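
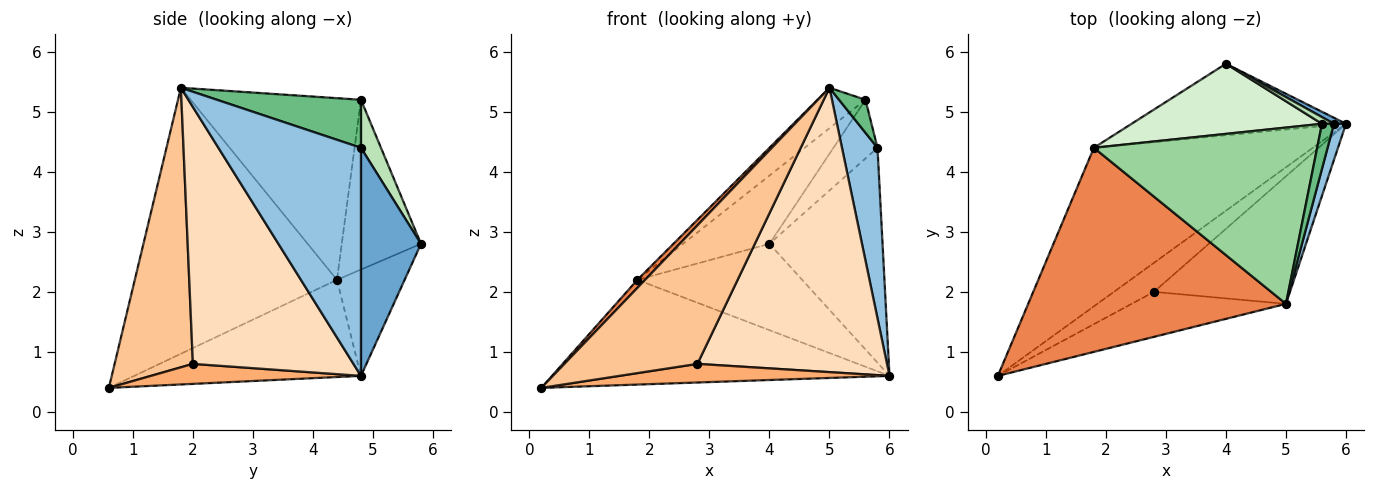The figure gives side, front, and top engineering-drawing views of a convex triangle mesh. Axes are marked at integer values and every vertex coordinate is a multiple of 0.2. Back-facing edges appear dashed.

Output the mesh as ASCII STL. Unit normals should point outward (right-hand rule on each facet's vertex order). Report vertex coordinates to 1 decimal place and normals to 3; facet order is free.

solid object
 facet normal 0.469 0.883 0.025
  outer loop
   vertex 5.8 4.8 4.4
   vertex 6.0 4.8 0.6
   vertex 4.0 5.8 2.8
  endloop
 endfacet
 facet normal 0.969 -0.241 0.051
  outer loop
   vertex 5.8 4.8 4.4
   vertex 5.0 1.8 5.4
   vertex 6.0 4.8 0.6
  endloop
 endfacet
 facet normal -0.347 0.517 -0.782
  outer loop
   vertex 1.8 4.4 2.2
   vertex 6.0 4.8 0.6
   vertex 0.2 0.6 0.4
  endloop
 endfacet
 facet normal -0.302 0.734 -0.608
  outer loop
   vertex 1.8 4.4 2.2
   vertex 4.0 5.8 2.8
   vertex 6.0 4.8 0.6
  endloop
 endfacet
 facet normal -0.718 -0.027 0.696
  outer loop
   vertex 1.8 4.4 2.2
   vertex 0.2 0.6 0.4
   vertex 5.0 1.8 5.4
  endloop
 endfacet
 facet normal 0.388 -0.498 -0.775
  outer loop
   vertex 2.8 2.0 0.8
   vertex 0.2 0.6 0.4
   vertex 6.0 4.8 0.6
  endloop
 endfacet
 facet normal 0.488 -0.830 -0.270
  outer loop
   vertex 2.8 2.0 0.8
   vertex 5.0 1.8 5.4
   vertex 0.2 0.6 0.4
  endloop
 endfacet
 facet normal 0.611 -0.722 -0.324
  outer loop
   vertex 2.8 2.0 0.8
   vertex 6.0 4.8 0.6
   vertex 5.0 1.8 5.4
  endloop
 endfacet
 facet normal 0.955 -0.175 0.239
  outer loop
   vertex 5.6 4.8 5.2
   vertex 5.0 1.8 5.4
   vertex 5.8 4.8 4.4
  endloop
 endfacet
 facet normal -0.621 0.175 0.764
  outer loop
   vertex 5.6 4.8 5.2
   vertex 1.8 4.4 2.2
   vertex 5.0 1.8 5.4
  endloop
 endfacet
 facet normal 0.412 0.906 0.103
  outer loop
   vertex 5.6 4.8 5.2
   vertex 5.8 4.8 4.4
   vertex 4.0 5.8 2.8
  endloop
 endfacet
 facet normal -0.539 0.588 0.604
  outer loop
   vertex 5.6 4.8 5.2
   vertex 4.0 5.8 2.8
   vertex 1.8 4.4 2.2
  endloop
 endfacet
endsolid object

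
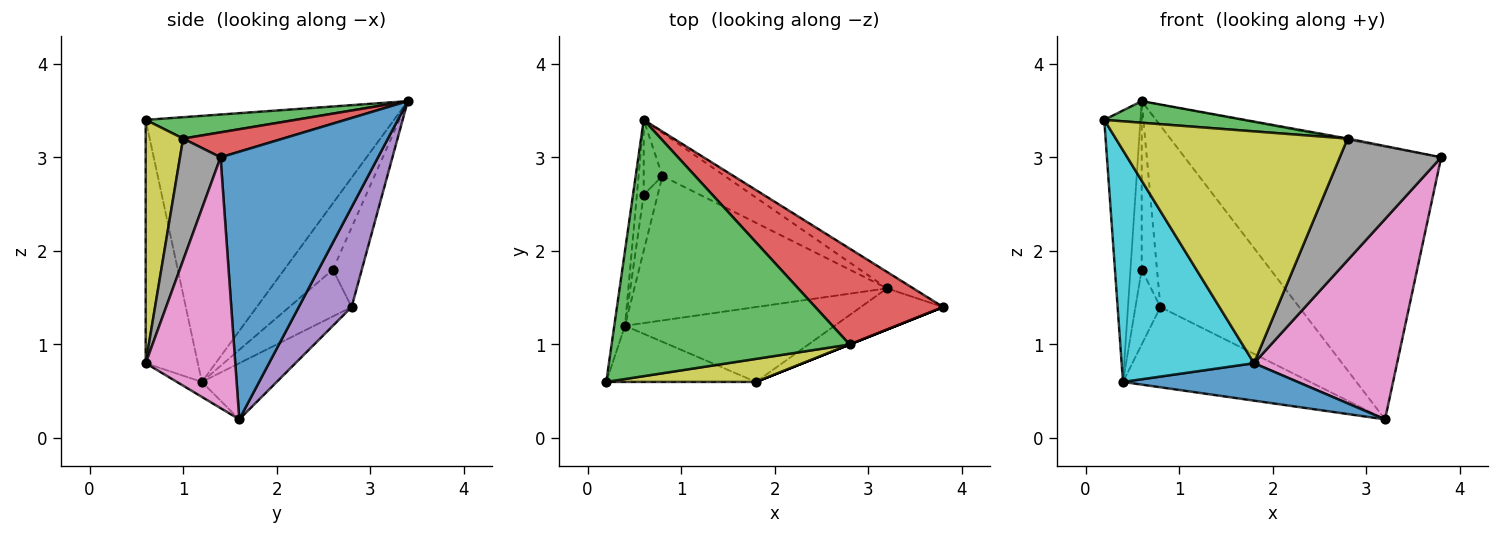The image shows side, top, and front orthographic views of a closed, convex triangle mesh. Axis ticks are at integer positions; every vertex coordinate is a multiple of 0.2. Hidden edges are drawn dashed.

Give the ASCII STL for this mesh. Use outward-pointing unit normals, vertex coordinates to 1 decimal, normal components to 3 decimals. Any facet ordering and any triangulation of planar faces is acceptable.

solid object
 facet normal 0.522 0.851 -0.051
  outer loop
   vertex 3.2 1.6 0.2
   vertex 0.6 3.4 3.6
   vertex 3.8 1.4 3.0
  endloop
 endfacet
 facet normal -0.989 0.144 -0.040
  outer loop
   vertex 0.4 1.2 0.6
   vertex 0.2 0.6 3.4
   vertex 0.6 3.4 3.6
  endloop
 endfacet
 facet normal 0.089 -0.084 0.992
  outer loop
   vertex 2.8 1.0 3.2
   vertex 0.6 3.4 3.6
   vertex 0.2 0.6 3.4
  endloop
 endfacet
 facet normal 0.191 0.012 0.981
  outer loop
   vertex 2.8 1.0 3.2
   vertex 3.8 1.4 3.0
   vertex 0.6 3.4 3.6
  endloop
 endfacet
 facet normal 0.347 0.912 -0.217
  outer loop
   vertex 0.8 2.8 1.4
   vertex 0.6 3.4 3.6
   vertex 3.2 1.6 0.2
  endloop
 endfacet
 facet normal -0.191 0.477 -0.858
  outer loop
   vertex 0.8 2.8 1.4
   vertex 3.2 1.6 0.2
   vertex 0.4 1.2 0.6
  endloop
 endfacet
 facet normal 0.523 -0.835 -0.172
  outer loop
   vertex 1.8 0.6 0.8
   vertex 3.2 1.6 0.2
   vertex 3.8 1.4 3.0
  endloop
 endfacet
 facet normal 0.371 -0.928 0.000
  outer loop
   vertex 1.8 0.6 0.8
   vertex 3.8 1.4 3.0
   vertex 2.8 1.0 3.2
  endloop
 endfacet
 facet normal 0.159 -0.982 0.098
  outer loop
   vertex 1.8 0.6 0.8
   vertex 2.8 1.0 3.2
   vertex 0.2 0.6 3.4
  endloop
 endfacet
 facet normal -0.358 -0.908 -0.220
  outer loop
   vertex 1.8 0.6 0.8
   vertex 0.2 0.6 3.4
   vertex 0.4 1.2 0.6
  endloop
 endfacet
 facet normal -0.064 -0.446 -0.893
  outer loop
   vertex 1.8 0.6 0.8
   vertex 0.4 1.2 0.6
   vertex 3.2 1.6 0.2
  endloop
 endfacet
 facet normal -0.970 0.224 -0.099
  outer loop
   vertex 0.6 2.6 1.8
   vertex 0.4 1.2 0.6
   vertex 0.6 3.4 3.6
  endloop
 endfacet
 facet normal -0.865 0.458 -0.204
  outer loop
   vertex 0.6 2.6 1.8
   vertex 0.6 3.4 3.6
   vertex 0.8 2.8 1.4
  endloop
 endfacet
 facet normal -0.894 0.358 -0.268
  outer loop
   vertex 0.6 2.6 1.8
   vertex 0.8 2.8 1.4
   vertex 0.4 1.2 0.6
  endloop
 endfacet
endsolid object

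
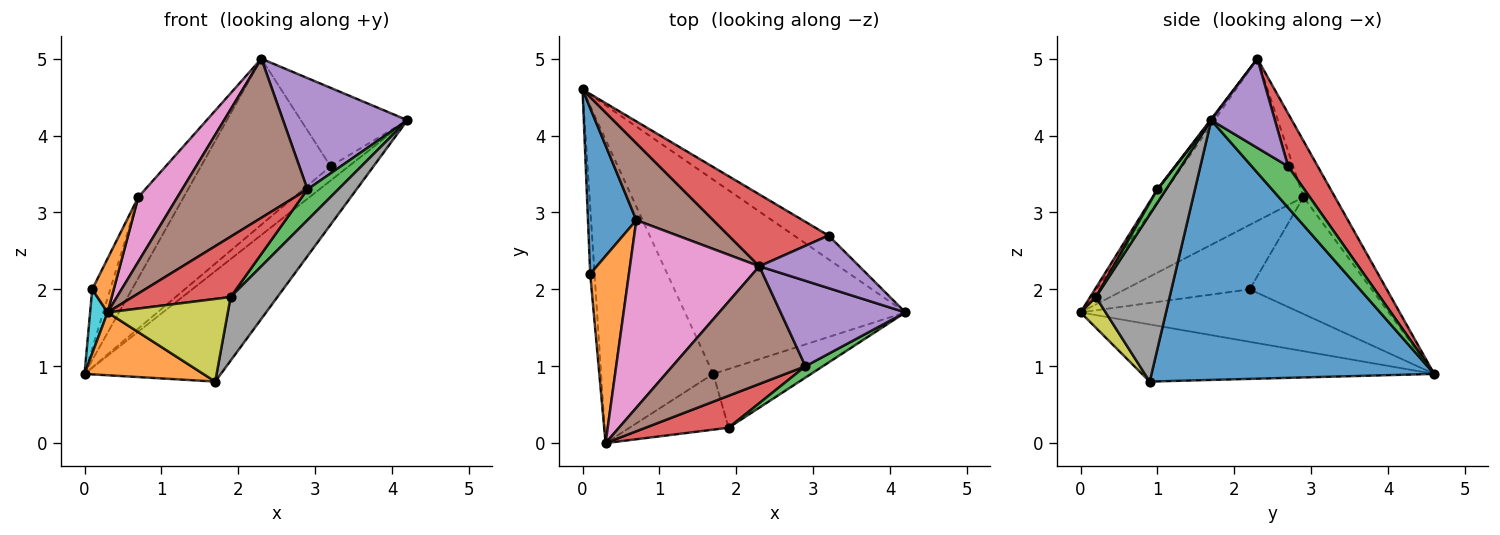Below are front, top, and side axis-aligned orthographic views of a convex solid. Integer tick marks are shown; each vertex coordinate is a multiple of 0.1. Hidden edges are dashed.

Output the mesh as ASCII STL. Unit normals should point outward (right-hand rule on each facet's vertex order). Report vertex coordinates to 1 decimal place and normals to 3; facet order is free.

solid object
 facet normal 0.716 0.345 -0.607
  outer loop
   vertex 1.7 0.9 0.8
   vertex 0.0 4.6 0.9
   vertex 4.2 1.7 4.2
  endloop
 endfacet
 facet normal -0.447 -0.181 -0.876
  outer loop
   vertex 1.7 0.9 0.8
   vertex 0.3 0.0 1.7
   vertex 0.0 4.6 0.9
  endloop
 endfacet
 facet normal 0.717 0.359 -0.598
  outer loop
   vertex 3.2 2.7 3.6
   vertex 4.2 1.7 4.2
   vertex 0.0 4.6 0.9
  endloop
 endfacet
 facet normal 0.205 0.898 0.389
  outer loop
   vertex 3.2 2.7 3.6
   vertex 0.0 4.6 0.9
   vertex 2.3 2.3 5.0
  endloop
 endfacet
 facet normal 0.445 0.744 0.499
  outer loop
   vertex 3.2 2.7 3.6
   vertex 2.3 2.3 5.0
   vertex 4.2 1.7 4.2
  endloop
 endfacet
 facet normal -0.450 0.647 0.615
  outer loop
   vertex 0.7 2.9 3.2
   vertex 2.3 2.3 5.0
   vertex 0.0 4.6 0.9
  endloop
 endfacet
 facet normal -0.764 -0.210 0.610
  outer loop
   vertex 0.7 2.9 3.2
   vertex 0.3 0.0 1.7
   vertex 2.3 2.3 5.0
  endloop
 endfacet
 facet normal 0.757 -0.480 -0.443
  outer loop
   vertex 1.9 0.2 1.9
   vertex 1.7 0.9 0.8
   vertex 4.2 1.7 4.2
  endloop
 endfacet
 facet normal 0.171 -0.817 -0.551
  outer loop
   vertex 1.9 0.2 1.9
   vertex 0.3 0.0 1.7
   vertex 1.7 0.9 0.8
  endloop
 endfacet
 facet normal -0.993 -0.079 -0.082
  outer loop
   vertex 0.1 2.2 2.0
   vertex 0.0 4.6 0.9
   vertex 0.3 0.0 1.7
  endloop
 endfacet
 facet normal -0.916 0.135 0.379
  outer loop
   vertex 0.1 2.2 2.0
   vertex 0.7 2.9 3.2
   vertex 0.0 4.6 0.9
  endloop
 endfacet
 facet normal -0.848 -0.147 0.509
  outer loop
   vertex 0.1 2.2 2.0
   vertex 0.3 0.0 1.7
   vertex 0.7 2.9 3.2
  endloop
 endfacet
 facet normal 0.256 -0.907 0.335
  outer loop
   vertex 2.9 1.0 3.3
   vertex 1.9 0.2 1.9
   vertex 4.2 1.7 4.2
  endloop
 endfacet
 facet normal 0.052 -0.883 0.467
  outer loop
   vertex 2.9 1.0 3.3
   vertex 0.3 0.0 1.7
   vertex 1.9 0.2 1.9
  endloop
 endfacet
 facet normal 0.006 -0.793 0.609
  outer loop
   vertex 2.9 1.0 3.3
   vertex 4.2 1.7 4.2
   vertex 2.3 2.3 5.0
  endloop
 endfacet
 facet normal -0.057 -0.803 0.594
  outer loop
   vertex 2.9 1.0 3.3
   vertex 2.3 2.3 5.0
   vertex 0.3 0.0 1.7
  endloop
 endfacet
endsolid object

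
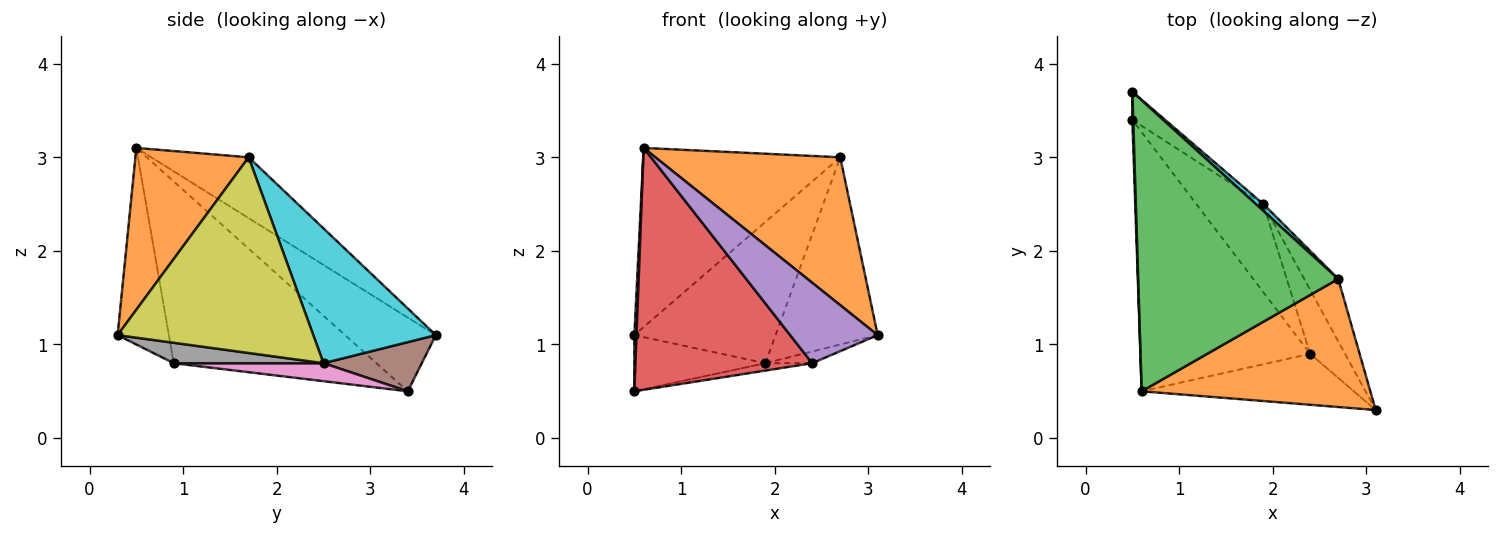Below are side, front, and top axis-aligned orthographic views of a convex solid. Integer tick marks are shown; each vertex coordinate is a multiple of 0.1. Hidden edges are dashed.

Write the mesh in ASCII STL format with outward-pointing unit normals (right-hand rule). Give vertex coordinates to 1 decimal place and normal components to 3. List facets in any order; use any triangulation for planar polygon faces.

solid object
 facet normal -1.000 -0.024 0.012
  outer loop
   vertex 0.5 3.7 1.1
   vertex 0.5 3.4 0.5
   vertex 0.6 0.5 3.1
  endloop
 endfacet
 facet normal 0.420 -0.686 0.594
  outer loop
   vertex 2.7 1.7 3.0
   vertex 0.6 0.5 3.1
   vertex 3.1 0.3 1.1
  endloop
 endfacet
 facet normal -0.251 0.507 0.824
  outer loop
   vertex 2.7 1.7 3.0
   vertex 0.5 3.7 1.1
   vertex 0.6 0.5 3.1
  endloop
 endfacet
 facet normal -0.616 -0.537 -0.576
  outer loop
   vertex 2.4 0.9 0.8
   vertex 0.6 0.5 3.1
   vertex 0.5 3.4 0.5
  endloop
 endfacet
 facet normal -0.444 -0.757 -0.479
  outer loop
   vertex 2.4 0.9 0.8
   vertex 3.1 0.3 1.1
   vertex 0.6 0.5 3.1
  endloop
 endfacet
 facet normal 0.557 0.743 -0.371
  outer loop
   vertex 1.9 2.5 0.8
   vertex 0.5 3.4 0.5
   vertex 0.5 3.7 1.1
  endloop
 endfacet
 facet normal 0.258 0.081 -0.963
  outer loop
   vertex 1.9 2.5 0.8
   vertex 2.4 0.9 0.8
   vertex 0.5 3.4 0.5
  endloop
 endfacet
 facet normal 0.499 0.156 -0.852
  outer loop
   vertex 1.9 2.5 0.8
   vertex 3.1 0.3 1.1
   vertex 2.4 0.9 0.8
  endloop
 endfacet
 facet normal 0.876 0.457 -0.152
  outer loop
   vertex 1.9 2.5 0.8
   vertex 2.7 1.7 3.0
   vertex 3.1 0.3 1.1
  endloop
 endfacet
 facet normal 0.655 0.755 0.036
  outer loop
   vertex 1.9 2.5 0.8
   vertex 0.5 3.7 1.1
   vertex 2.7 1.7 3.0
  endloop
 endfacet
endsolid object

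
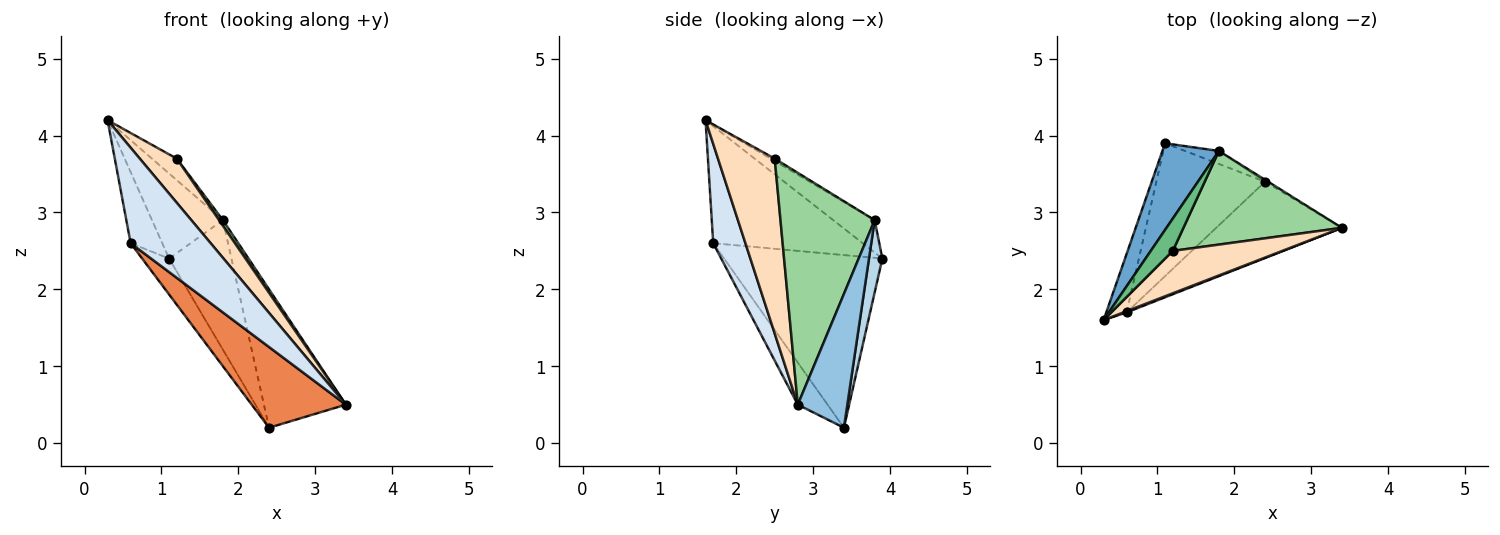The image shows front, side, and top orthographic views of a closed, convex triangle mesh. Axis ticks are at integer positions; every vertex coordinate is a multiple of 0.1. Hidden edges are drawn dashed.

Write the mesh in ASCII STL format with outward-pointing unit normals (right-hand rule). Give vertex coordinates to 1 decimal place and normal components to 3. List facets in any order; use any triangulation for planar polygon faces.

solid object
 facet normal -0.379 0.648 0.660
  outer loop
   vertex 1.8 3.8 2.9
   vertex 1.1 3.9 2.4
   vertex 0.3 1.6 4.2
  endloop
 endfacet
 facet normal 0.517 0.856 -0.012
  outer loop
   vertex 1.8 3.8 2.9
   vertex 3.4 2.8 0.5
   vertex 2.4 3.4 0.2
  endloop
 endfacet
 facet normal 0.209 0.973 -0.098
  outer loop
   vertex 1.8 3.8 2.9
   vertex 2.4 3.4 0.2
   vertex 1.1 3.9 2.4
  endloop
 endfacet
 facet normal 0.373 -0.928 0.012
  outer loop
   vertex 0.6 1.7 2.6
   vertex 3.4 2.8 0.5
   vertex 0.3 1.6 4.2
  endloop
 endfacet
 facet normal -0.224 -0.708 -0.670
  outer loop
   vertex 0.6 1.7 2.6
   vertex 2.4 3.4 0.2
   vertex 3.4 2.8 0.5
  endloop
 endfacet
 facet normal -0.964 0.204 -0.168
  outer loop
   vertex 0.6 1.7 2.6
   vertex 0.3 1.6 4.2
   vertex 1.1 3.9 2.4
  endloop
 endfacet
 facet normal -0.838 0.142 -0.527
  outer loop
   vertex 0.6 1.7 2.6
   vertex 1.1 3.9 2.4
   vertex 2.4 3.4 0.2
  endloop
 endfacet
 facet normal 0.742 -0.484 0.465
  outer loop
   vertex 1.2 2.5 3.7
   vertex 0.3 1.6 4.2
   vertex 3.4 2.8 0.5
  endloop
 endfacet
 facet normal -0.092 0.552 0.829
  outer loop
   vertex 1.2 2.5 3.7
   vertex 1.8 3.8 2.9
   vertex 0.3 1.6 4.2
  endloop
 endfacet
 facet normal 0.825 -0.034 0.564
  outer loop
   vertex 1.2 2.5 3.7
   vertex 3.4 2.8 0.5
   vertex 1.8 3.8 2.9
  endloop
 endfacet
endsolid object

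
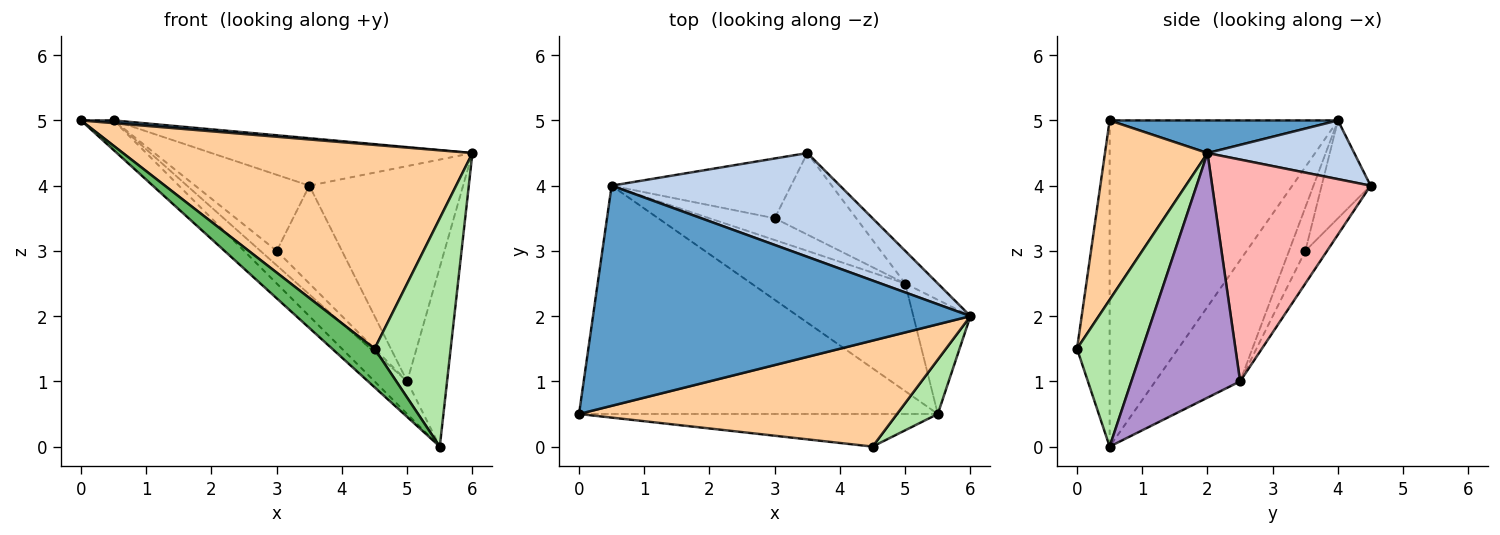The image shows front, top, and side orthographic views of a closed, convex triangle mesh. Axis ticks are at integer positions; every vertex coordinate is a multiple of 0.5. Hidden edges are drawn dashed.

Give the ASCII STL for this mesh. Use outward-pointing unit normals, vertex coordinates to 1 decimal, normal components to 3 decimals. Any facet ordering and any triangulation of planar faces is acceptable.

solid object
 facet normal 0.086 -0.012 0.996
  outer loop
   vertex 0.5 4.0 5.0
   vertex 0.0 0.5 5.0
   vertex 6.0 2.0 4.5
  endloop
 endfacet
 facet normal 0.228 0.405 0.886
  outer loop
   vertex 0.5 4.0 5.0
   vertex 6.0 2.0 4.5
   vertex 3.5 4.5 4.0
  endloop
 endfacet
 facet normal -0.670 0.096 -0.737
  outer loop
   vertex 0.5 4.0 5.0
   vertex 5.5 0.5 0.0
   vertex 0.0 0.5 5.0
  endloop
 endfacet
 facet normal 0.252 -0.859 0.446
  outer loop
   vertex 4.5 0.0 1.5
   vertex 6.0 2.0 4.5
   vertex 0.0 0.5 5.0
  endloop
 endfacet
 facet normal -0.506 -0.658 -0.557
  outer loop
   vertex 4.5 0.0 1.5
   vertex 0.0 0.5 5.0
   vertex 5.5 0.5 0.0
  endloop
 endfacet
 facet normal 0.640 -0.747 0.178
  outer loop
   vertex 4.5 0.0 1.5
   vertex 5.5 0.5 0.0
   vertex 6.0 2.0 4.5
  endloop
 endfacet
 facet normal -0.602 0.232 -0.764
  outer loop
   vertex 5.0 2.5 1.0
   vertex 5.5 0.5 0.0
   vertex 0.5 4.0 5.0
  endloop
 endfacet
 facet normal 0.714 0.693 -0.105
  outer loop
   vertex 5.0 2.5 1.0
   vertex 3.5 4.5 4.0
   vertex 6.0 2.0 4.5
  endloop
 endfacet
 facet normal 0.917 0.336 -0.214
  outer loop
   vertex 5.0 2.5 1.0
   vertex 6.0 2.0 4.5
   vertex 5.5 0.5 0.0
  endloop
 endfacet
 facet normal -0.319 0.745 -0.585
  outer loop
   vertex 3.0 3.5 3.0
   vertex 0.5 4.0 5.0
   vertex 3.5 4.5 4.0
  endloop
 endfacet
 facet normal -0.248 0.744 -0.620
  outer loop
   vertex 3.0 3.5 3.0
   vertex 3.5 4.5 4.0
   vertex 5.0 2.5 1.0
  endloop
 endfacet
 facet normal -0.485 0.485 -0.728
  outer loop
   vertex 3.0 3.5 3.0
   vertex 5.0 2.5 1.0
   vertex 0.5 4.0 5.0
  endloop
 endfacet
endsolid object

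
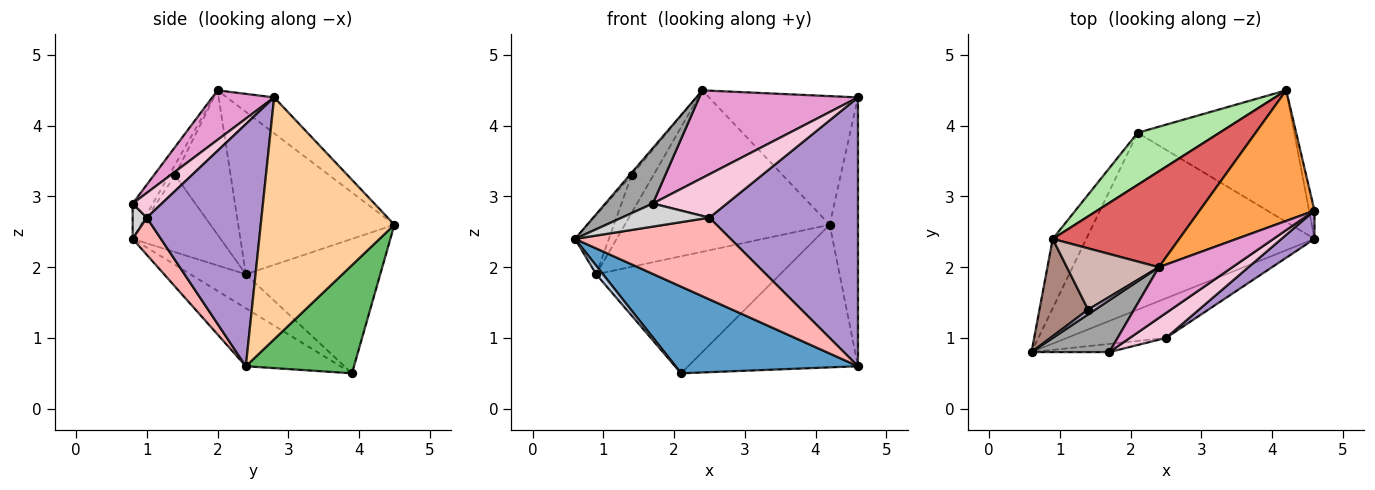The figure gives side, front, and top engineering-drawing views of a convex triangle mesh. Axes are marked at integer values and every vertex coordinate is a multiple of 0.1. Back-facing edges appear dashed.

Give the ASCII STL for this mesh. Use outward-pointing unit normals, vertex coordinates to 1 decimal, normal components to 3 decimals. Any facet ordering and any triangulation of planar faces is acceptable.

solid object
 facet normal -0.222 -0.429 -0.876
  outer loop
   vertex 4.6 2.4 0.6
   vertex 0.6 0.8 2.4
   vertex 2.1 3.9 0.5
  endloop
 endfacet
 facet normal -0.709 -0.086 -0.700
  outer loop
   vertex 0.9 2.4 1.9
   vertex 2.1 3.9 0.5
   vertex 0.6 0.8 2.4
  endloop
 endfacet
 facet normal -0.217 0.685 0.695
  outer loop
   vertex 4.2 4.5 2.6
   vertex 2.4 2.0 4.5
   vertex 4.6 2.8 4.4
  endloop
 endfacet
 facet normal 0.978 0.207 -0.022
  outer loop
   vertex 4.2 4.5 2.6
   vertex 4.6 2.8 4.4
   vertex 4.6 2.4 0.6
  endloop
 endfacet
 facet normal 0.424 0.666 -0.614
  outer loop
   vertex 4.2 4.5 2.6
   vertex 4.6 2.4 0.6
   vertex 2.1 3.9 0.5
  endloop
 endfacet
 facet normal -0.555 0.760 0.338
  outer loop
   vertex 4.2 4.5 2.6
   vertex 2.1 3.9 0.5
   vertex 0.9 2.4 1.9
  endloop
 endfacet
 facet normal -0.548 0.719 0.427
  outer loop
   vertex 4.2 4.5 2.6
   vertex 0.9 2.4 1.9
   vertex 2.4 2.0 4.5
  endloop
 endfacet
 facet normal 0.161 -0.888 -0.431
  outer loop
   vertex 2.5 1.0 2.7
   vertex 0.6 0.8 2.4
   vertex 4.6 2.4 0.6
  endloop
 endfacet
 facet normal 0.609 -0.789 0.083
  outer loop
   vertex 2.5 1.0 2.7
   vertex 4.6 2.4 0.6
   vertex 4.6 2.8 4.4
  endloop
 endfacet
 facet normal -0.802 0.267 0.535
  outer loop
   vertex 1.4 1.4 3.3
   vertex 0.6 0.8 2.4
   vertex 2.4 2.0 4.5
  endloop
 endfacet
 facet normal -0.804 0.309 0.508
  outer loop
   vertex 1.4 1.4 3.3
   vertex 0.9 2.4 1.9
   vertex 0.6 0.8 2.4
  endloop
 endfacet
 facet normal -0.801 0.314 0.510
  outer loop
   vertex 1.4 1.4 3.3
   vertex 2.4 2.0 4.5
   vertex 0.9 2.4 1.9
  endloop
 endfacet
 facet normal 0.320 -0.820 0.475
  outer loop
   vertex 1.7 0.8 2.9
   vertex 4.6 2.8 4.4
   vertex 2.4 2.0 4.5
  endloop
 endfacet
 facet normal 0.323 -0.821 0.471
  outer loop
   vertex 1.7 0.8 2.9
   vertex 2.5 1.0 2.7
   vertex 4.6 2.8 4.4
  endloop
 endfacet
 facet normal -0.297 -0.697 0.653
  outer loop
   vertex 1.7 0.8 2.9
   vertex 2.4 2.0 4.5
   vertex 0.6 0.8 2.4
  endloop
 endfacet
 facet normal 0.150 -0.932 -0.331
  outer loop
   vertex 1.7 0.8 2.9
   vertex 0.6 0.8 2.4
   vertex 2.5 1.0 2.7
  endloop
 endfacet
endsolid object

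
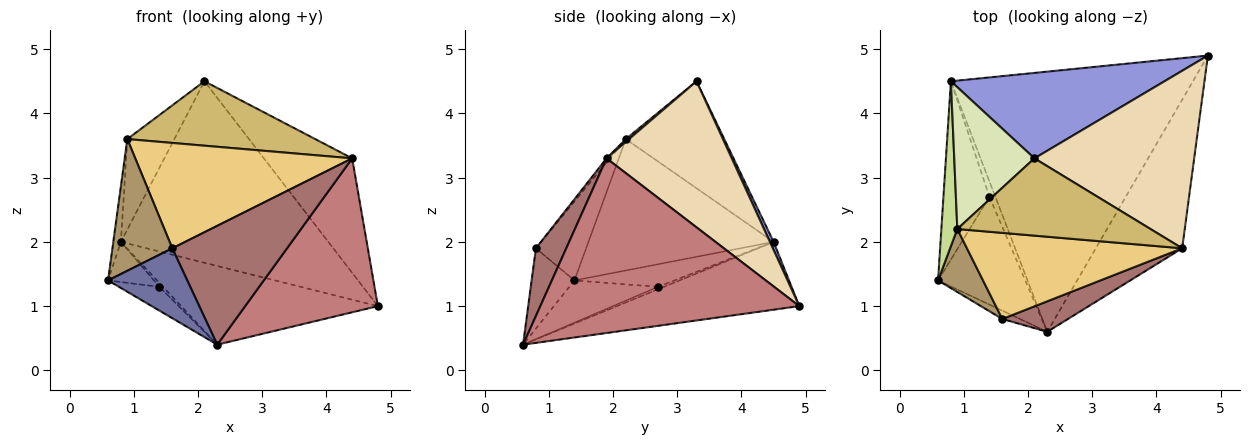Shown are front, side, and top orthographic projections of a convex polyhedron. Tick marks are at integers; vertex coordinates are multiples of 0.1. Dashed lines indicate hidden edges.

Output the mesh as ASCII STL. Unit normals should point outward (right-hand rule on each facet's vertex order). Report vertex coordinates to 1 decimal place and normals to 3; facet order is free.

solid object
 facet normal -0.473 -0.875 -0.104
  outer loop
   vertex 1.6 0.8 1.9
   vertex 0.6 1.4 1.4
   vertex 2.3 0.6 0.4
  endloop
 endfacet
 facet normal -0.259 0.280 -0.924
  outer loop
   vertex 0.8 4.5 2.0
   vertex 4.8 4.9 1.0
   vertex 2.3 0.6 0.4
  endloop
 endfacet
 facet normal 0.016 0.905 0.426
  outer loop
   vertex 0.8 4.5 2.0
   vertex 2.1 3.3 4.5
   vertex 4.8 4.9 1.0
  endloop
 endfacet
 facet normal -0.427 0.195 -0.883
  outer loop
   vertex 1.4 2.7 1.3
   vertex 2.3 0.6 0.4
   vertex 0.6 1.4 1.4
  endloop
 endfacet
 facet normal -0.432 0.198 -0.880
  outer loop
   vertex 1.4 2.7 1.3
   vertex 0.6 1.4 1.4
   vertex 0.8 4.5 2.0
  endloop
 endfacet
 facet normal -0.375 0.225 -0.899
  outer loop
   vertex 1.4 2.7 1.3
   vertex 0.8 4.5 2.0
   vertex 2.3 0.6 0.4
  endloop
 endfacet
 facet normal -0.992 0.041 0.120
  outer loop
   vertex 0.9 2.2 3.6
   vertex 0.8 4.5 2.0
   vertex 0.6 1.4 1.4
  endloop
 endfacet
 facet normal -0.747 0.357 0.560
  outer loop
   vertex 0.9 2.2 3.6
   vertex 2.1 3.3 4.5
   vertex 0.8 4.5 2.0
  endloop
 endfacet
 facet normal -0.604 -0.719 0.344
  outer loop
   vertex 0.9 2.2 3.6
   vertex 0.6 1.4 1.4
   vertex 1.6 0.8 1.9
  endloop
 endfacet
 facet normal 0.011 -0.640 0.768
  outer loop
   vertex 4.4 1.9 3.3
   vertex 2.1 3.3 4.5
   vertex 0.9 2.2 3.6
  endloop
 endfacet
 facet normal -0.012 -0.774 0.633
  outer loop
   vertex 4.4 1.9 3.3
   vertex 0.9 2.2 3.6
   vertex 1.6 0.8 1.9
  endloop
 endfacet
 facet normal 0.609 0.430 0.666
  outer loop
   vertex 4.4 1.9 3.3
   vertex 4.8 4.9 1.0
   vertex 2.1 3.3 4.5
  endloop
 endfacet
 facet normal 0.248 -0.938 0.241
  outer loop
   vertex 4.4 1.9 3.3
   vertex 1.6 0.8 1.9
   vertex 2.3 0.6 0.4
  endloop
 endfacet
 facet normal 0.815 -0.417 -0.403
  outer loop
   vertex 4.4 1.9 3.3
   vertex 2.3 0.6 0.4
   vertex 4.8 4.9 1.0
  endloop
 endfacet
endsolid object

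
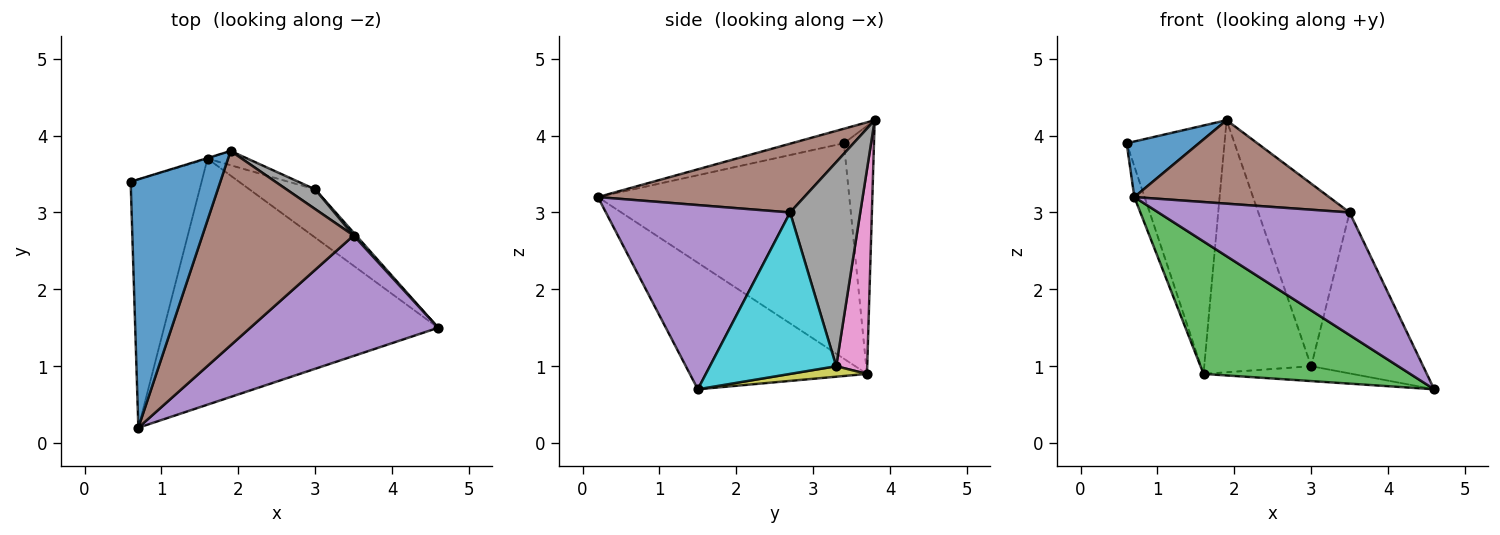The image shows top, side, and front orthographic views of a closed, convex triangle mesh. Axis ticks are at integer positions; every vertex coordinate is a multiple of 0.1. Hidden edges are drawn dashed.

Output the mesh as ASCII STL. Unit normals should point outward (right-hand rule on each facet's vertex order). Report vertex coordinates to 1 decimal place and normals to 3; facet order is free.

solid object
 facet normal -0.156 -0.216 0.964
  outer loop
   vertex 1.9 3.8 4.2
   vertex 0.6 3.4 3.9
   vertex 0.7 0.2 3.2
  endloop
 endfacet
 facet normal -0.949 0.039 -0.313
  outer loop
   vertex 1.6 3.7 0.9
   vertex 0.7 0.2 3.2
   vertex 0.6 3.4 3.9
  endloop
 endfacet
 facet normal -0.376 -0.439 -0.816
  outer loop
   vertex 1.6 3.7 0.9
   vertex 4.6 1.5 0.7
   vertex 0.7 0.2 3.2
  endloop
 endfacet
 facet normal -0.294 0.956 -0.002
  outer loop
   vertex 1.6 3.7 0.9
   vertex 0.6 3.4 3.9
   vertex 1.9 3.8 4.2
  endloop
 endfacet
 facet normal 0.566 -0.588 0.578
  outer loop
   vertex 3.5 2.7 3.0
   vertex 0.7 0.2 3.2
   vertex 4.6 1.5 0.7
  endloop
 endfacet
 facet normal 0.386 -0.364 0.848
  outer loop
   vertex 3.5 2.7 3.0
   vertex 1.9 3.8 4.2
   vertex 0.7 0.2 3.2
  endloop
 endfacet
 facet normal 0.278 0.959 -0.054
  outer loop
   vertex 3.0 3.3 1.0
   vertex 1.6 3.7 0.9
   vertex 1.9 3.8 4.2
  endloop
 endfacet
 facet normal 0.607 0.790 0.085
  outer loop
   vertex 3.0 3.3 1.0
   vertex 1.9 3.8 4.2
   vertex 3.5 2.7 3.0
  endloop
 endfacet
 facet normal 0.151 0.291 -0.945
  outer loop
   vertex 3.0 3.3 1.0
   vertex 4.6 1.5 0.7
   vertex 1.6 3.7 0.9
  endloop
 endfacet
 facet normal 0.748 0.663 0.012
  outer loop
   vertex 3.0 3.3 1.0
   vertex 3.5 2.7 3.0
   vertex 4.6 1.5 0.7
  endloop
 endfacet
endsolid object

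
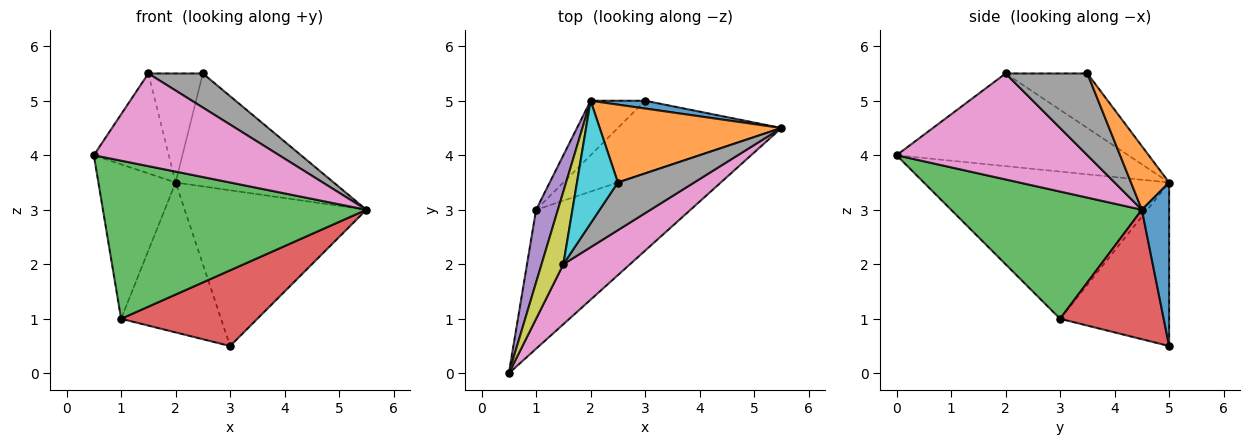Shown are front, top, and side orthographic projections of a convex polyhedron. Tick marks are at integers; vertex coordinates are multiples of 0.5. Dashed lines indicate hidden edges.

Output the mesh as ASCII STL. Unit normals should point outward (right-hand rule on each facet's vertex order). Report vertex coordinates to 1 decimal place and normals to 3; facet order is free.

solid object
 facet normal 0.148 0.988 0.049
  outer loop
   vertex 2.0 5.0 3.5
   vertex 5.5 4.5 3.0
   vertex 3.0 5.0 0.5
  endloop
 endfacet
 facet normal 0.195 0.807 0.557
  outer loop
   vertex 2.0 5.0 3.5
   vertex 2.5 3.5 5.5
   vertex 5.5 4.5 3.0
  endloop
 endfacet
 facet normal 0.478 -0.660 -0.580
  outer loop
   vertex 1.0 3.0 1.0
   vertex 5.5 4.5 3.0
   vertex 0.5 0.0 4.0
  endloop
 endfacet
 facet normal 0.481 -0.633 -0.607
  outer loop
   vertex 1.0 3.0 1.0
   vertex 3.0 5.0 0.5
   vertex 5.5 4.5 3.0
  endloop
 endfacet
 facet normal -0.944 0.297 0.140
  outer loop
   vertex 1.0 3.0 1.0
   vertex 0.5 0.0 4.0
   vertex 2.0 5.0 3.5
  endloop
 endfacet
 facet normal -0.716 0.656 -0.239
  outer loop
   vertex 1.0 3.0 1.0
   vertex 2.0 5.0 3.5
   vertex 3.0 5.0 0.5
  endloop
 endfacet
 facet normal 0.654 -0.635 0.411
  outer loop
   vertex 1.5 2.0 5.5
   vertex 0.5 0.0 4.0
   vertex 5.5 4.5 3.0
  endloop
 endfacet
 facet normal 0.657 -0.438 0.613
  outer loop
   vertex 1.5 2.0 5.5
   vertex 5.5 4.5 3.0
   vertex 2.5 3.5 5.5
  endloop
 endfacet
 facet normal -0.928 0.300 0.218
  outer loop
   vertex 1.5 2.0 5.5
   vertex 2.0 5.0 3.5
   vertex 0.5 0.0 4.0
  endloop
 endfacet
 facet normal -0.706 0.471 0.529
  outer loop
   vertex 1.5 2.0 5.5
   vertex 2.5 3.5 5.5
   vertex 2.0 5.0 3.5
  endloop
 endfacet
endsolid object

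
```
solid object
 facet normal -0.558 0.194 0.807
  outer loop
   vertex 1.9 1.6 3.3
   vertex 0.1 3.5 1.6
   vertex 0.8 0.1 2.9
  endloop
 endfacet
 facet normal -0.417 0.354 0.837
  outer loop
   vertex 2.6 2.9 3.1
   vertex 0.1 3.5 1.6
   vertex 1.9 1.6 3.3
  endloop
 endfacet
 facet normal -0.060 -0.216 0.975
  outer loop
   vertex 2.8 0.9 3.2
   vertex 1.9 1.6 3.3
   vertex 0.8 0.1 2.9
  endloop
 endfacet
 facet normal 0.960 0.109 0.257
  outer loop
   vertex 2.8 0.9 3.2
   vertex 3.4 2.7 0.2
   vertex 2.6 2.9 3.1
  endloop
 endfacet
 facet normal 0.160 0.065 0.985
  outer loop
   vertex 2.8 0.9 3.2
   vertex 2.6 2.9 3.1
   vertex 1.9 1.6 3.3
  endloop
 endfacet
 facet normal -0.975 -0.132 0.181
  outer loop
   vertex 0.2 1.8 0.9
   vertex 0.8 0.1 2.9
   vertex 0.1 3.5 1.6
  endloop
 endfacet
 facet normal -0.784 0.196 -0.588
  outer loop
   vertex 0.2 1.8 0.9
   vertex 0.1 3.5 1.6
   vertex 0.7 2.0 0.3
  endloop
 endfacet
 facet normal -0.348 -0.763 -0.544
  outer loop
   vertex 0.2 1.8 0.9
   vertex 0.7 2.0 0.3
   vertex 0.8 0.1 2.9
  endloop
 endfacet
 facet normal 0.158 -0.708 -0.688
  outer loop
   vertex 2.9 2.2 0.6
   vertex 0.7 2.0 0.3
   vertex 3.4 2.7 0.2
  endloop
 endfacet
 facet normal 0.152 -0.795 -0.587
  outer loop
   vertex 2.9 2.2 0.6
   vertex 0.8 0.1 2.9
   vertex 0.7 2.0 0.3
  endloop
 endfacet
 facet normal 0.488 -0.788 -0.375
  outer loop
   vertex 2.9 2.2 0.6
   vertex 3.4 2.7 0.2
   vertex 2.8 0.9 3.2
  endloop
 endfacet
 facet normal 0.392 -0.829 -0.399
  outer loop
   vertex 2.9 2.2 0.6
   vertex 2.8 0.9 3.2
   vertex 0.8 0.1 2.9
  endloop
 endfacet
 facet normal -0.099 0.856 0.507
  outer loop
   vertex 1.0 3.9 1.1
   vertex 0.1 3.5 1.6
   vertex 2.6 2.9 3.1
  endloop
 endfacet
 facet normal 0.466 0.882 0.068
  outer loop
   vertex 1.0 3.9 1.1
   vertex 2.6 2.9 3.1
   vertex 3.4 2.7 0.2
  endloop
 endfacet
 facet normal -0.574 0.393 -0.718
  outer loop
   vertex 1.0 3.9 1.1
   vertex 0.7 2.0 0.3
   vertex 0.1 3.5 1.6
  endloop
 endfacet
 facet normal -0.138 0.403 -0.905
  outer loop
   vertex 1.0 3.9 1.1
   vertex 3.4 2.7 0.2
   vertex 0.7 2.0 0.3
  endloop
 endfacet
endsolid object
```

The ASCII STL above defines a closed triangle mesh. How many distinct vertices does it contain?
10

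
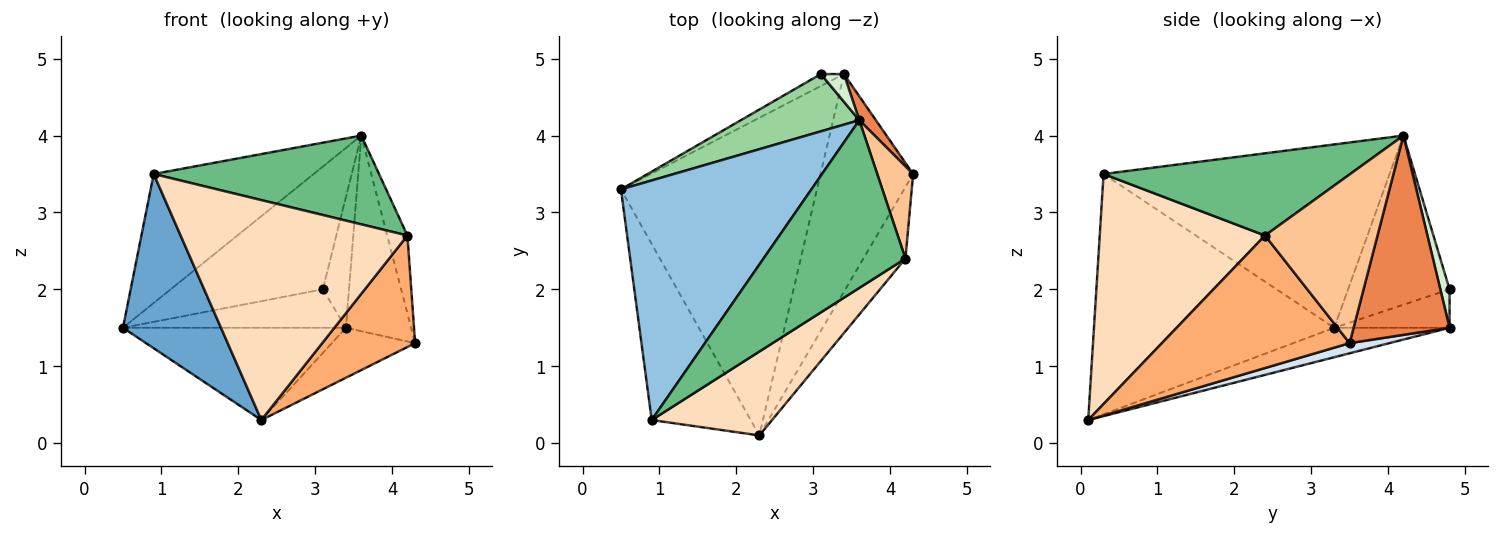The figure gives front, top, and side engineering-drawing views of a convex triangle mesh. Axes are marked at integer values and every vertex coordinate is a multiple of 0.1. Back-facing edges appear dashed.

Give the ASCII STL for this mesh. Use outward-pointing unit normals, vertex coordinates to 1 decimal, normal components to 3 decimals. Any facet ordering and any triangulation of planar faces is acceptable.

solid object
 facet normal -0.865 -0.353 -0.356
  outer loop
   vertex 0.9 0.3 3.5
   vertex 0.5 3.3 1.5
   vertex 2.3 0.1 0.3
  endloop
 endfacet
 facet normal -0.647 0.362 0.672
  outer loop
   vertex 0.9 0.3 3.5
   vertex 3.6 4.2 4.0
   vertex 0.5 3.3 1.5
  endloop
 endfacet
 facet normal -0.143 0.276 -0.950
  outer loop
   vertex 3.4 4.8 1.5
   vertex 2.3 0.1 0.3
   vertex 0.5 3.3 1.5
  endloop
 endfacet
 facet normal 0.106 0.223 -0.969
  outer loop
   vertex 3.4 4.8 1.5
   vertex 4.3 3.5 1.3
   vertex 2.3 0.1 0.3
  endloop
 endfacet
 facet normal 0.825 0.561 0.069
  outer loop
   vertex 3.4 4.8 1.5
   vertex 3.6 4.2 4.0
   vertex 4.3 3.5 1.3
  endloop
 endfacet
 facet normal 0.862 -0.427 -0.274
  outer loop
   vertex 4.2 2.4 2.7
   vertex 2.3 0.1 0.3
   vertex 4.3 3.5 1.3
  endloop
 endfacet
 facet normal 0.963 0.173 0.205
  outer loop
   vertex 4.2 2.4 2.7
   vertex 4.3 3.5 1.3
   vertex 3.6 4.2 4.0
  endloop
 endfacet
 facet normal 0.563 -0.772 0.295
  outer loop
   vertex 4.2 2.4 2.7
   vertex 0.9 0.3 3.5
   vertex 2.3 0.1 0.3
  endloop
 endfacet
 facet normal 0.456 -0.416 0.787
  outer loop
   vertex 4.2 2.4 2.7
   vertex 3.6 4.2 4.0
   vertex 0.9 0.3 3.5
  endloop
 endfacet
 facet normal -0.517 0.776 0.362
  outer loop
   vertex 3.1 4.8 2.0
   vertex 0.5 3.3 1.5
   vertex 3.6 4.2 4.0
  endloop
 endfacet
 facet normal -0.443 0.856 -0.266
  outer loop
   vertex 3.1 4.8 2.0
   vertex 3.4 4.8 1.5
   vertex 0.5 3.3 1.5
  endloop
 endfacet
 facet normal 0.326 0.925 0.196
  outer loop
   vertex 3.1 4.8 2.0
   vertex 3.6 4.2 4.0
   vertex 3.4 4.8 1.5
  endloop
 endfacet
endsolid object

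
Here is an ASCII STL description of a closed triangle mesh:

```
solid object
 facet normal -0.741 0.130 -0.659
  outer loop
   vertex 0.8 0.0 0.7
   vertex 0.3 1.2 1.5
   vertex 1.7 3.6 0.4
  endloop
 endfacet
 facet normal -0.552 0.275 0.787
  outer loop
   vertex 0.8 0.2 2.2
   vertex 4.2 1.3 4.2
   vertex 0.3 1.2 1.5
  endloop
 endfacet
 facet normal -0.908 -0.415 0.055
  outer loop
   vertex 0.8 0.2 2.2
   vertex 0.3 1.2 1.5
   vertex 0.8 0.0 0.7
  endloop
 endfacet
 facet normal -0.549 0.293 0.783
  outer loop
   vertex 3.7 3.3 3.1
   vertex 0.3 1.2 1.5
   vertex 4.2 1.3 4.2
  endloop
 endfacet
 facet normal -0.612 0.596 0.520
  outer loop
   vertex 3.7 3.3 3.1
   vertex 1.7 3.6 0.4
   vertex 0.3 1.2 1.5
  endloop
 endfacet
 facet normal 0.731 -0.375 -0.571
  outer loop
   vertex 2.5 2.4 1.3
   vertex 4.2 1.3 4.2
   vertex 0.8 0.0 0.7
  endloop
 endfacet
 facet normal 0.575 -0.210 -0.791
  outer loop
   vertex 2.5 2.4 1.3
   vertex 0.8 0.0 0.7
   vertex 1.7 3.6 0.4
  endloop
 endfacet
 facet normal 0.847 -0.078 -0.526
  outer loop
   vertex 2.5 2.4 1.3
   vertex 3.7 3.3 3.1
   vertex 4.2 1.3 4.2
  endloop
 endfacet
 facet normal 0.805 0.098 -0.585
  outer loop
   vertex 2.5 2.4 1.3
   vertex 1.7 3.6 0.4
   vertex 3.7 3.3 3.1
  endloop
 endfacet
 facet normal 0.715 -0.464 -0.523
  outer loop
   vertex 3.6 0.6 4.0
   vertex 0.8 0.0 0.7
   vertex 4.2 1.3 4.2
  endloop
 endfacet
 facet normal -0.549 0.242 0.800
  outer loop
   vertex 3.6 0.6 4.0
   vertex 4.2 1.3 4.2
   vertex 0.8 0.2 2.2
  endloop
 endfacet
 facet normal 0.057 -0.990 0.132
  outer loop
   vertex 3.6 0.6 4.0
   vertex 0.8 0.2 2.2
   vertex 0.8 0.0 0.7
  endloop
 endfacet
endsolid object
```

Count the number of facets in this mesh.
12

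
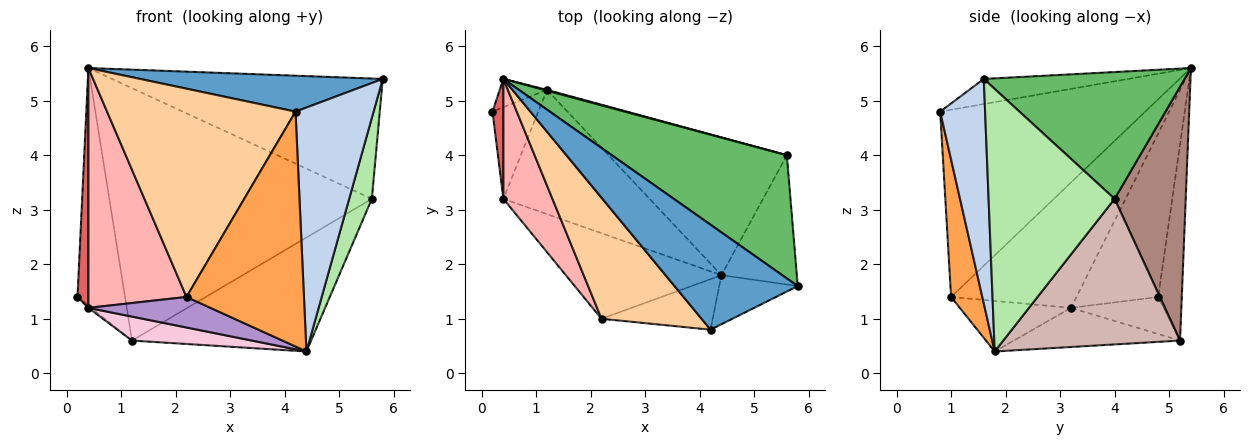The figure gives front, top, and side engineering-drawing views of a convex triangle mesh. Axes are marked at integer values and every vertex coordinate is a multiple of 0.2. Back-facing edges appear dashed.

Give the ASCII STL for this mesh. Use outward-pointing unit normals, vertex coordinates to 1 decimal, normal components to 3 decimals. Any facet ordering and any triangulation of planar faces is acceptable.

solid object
 facet normal -0.189 -0.318 0.929
  outer loop
   vertex 0.4 5.4 5.6
   vertex 4.2 0.8 4.8
   vertex 5.8 1.6 5.4
  endloop
 endfacet
 facet normal 0.491 -0.854 -0.172
  outer loop
   vertex 4.4 1.8 0.4
   vertex 5.8 1.6 5.4
   vertex 4.2 0.8 4.8
  endloop
 endfacet
 facet normal 0.252 -0.946 -0.204
  outer loop
   vertex 2.2 1.0 1.4
   vertex 4.4 1.8 0.4
   vertex 4.2 0.8 4.8
  endloop
 endfacet
 facet normal -0.685 -0.630 0.366
  outer loop
   vertex 2.2 1.0 1.4
   vertex 4.2 0.8 4.8
   vertex 0.4 5.4 5.6
  endloop
 endfacet
 facet normal 0.460 0.620 0.635
  outer loop
   vertex 5.6 4.0 3.2
   vertex 0.4 5.4 5.6
   vertex 5.8 1.6 5.4
  endloop
 endfacet
 facet normal 0.947 -0.170 -0.272
  outer loop
   vertex 5.6 4.0 3.2
   vertex 5.8 1.6 5.4
   vertex 4.4 1.8 0.4
  endloop
 endfacet
 facet normal -0.989 -0.132 0.066
  outer loop
   vertex 0.4 3.2 1.2
   vertex 0.4 5.4 5.6
   vertex 0.2 4.8 1.4
  endloop
 endfacet
 facet normal -0.753 -0.589 0.294
  outer loop
   vertex 0.4 3.2 1.2
   vertex 2.2 1.0 1.4
   vertex 0.4 5.4 5.6
  endloop
 endfacet
 facet normal -0.293 -0.321 -0.901
  outer loop
   vertex 0.4 3.2 1.2
   vertex 4.4 1.8 0.4
   vertex 2.2 1.0 1.4
  endloop
 endfacet
 facet normal -0.441 0.891 -0.106
  outer loop
   vertex 1.2 5.2 0.6
   vertex 0.2 4.8 1.4
   vertex 0.4 5.4 5.6
  endloop
 endfacet
 facet normal 0.261 0.965 0.003
  outer loop
   vertex 1.2 5.2 0.6
   vertex 0.4 5.4 5.6
   vertex 5.6 4.0 3.2
  endloop
 endfacet
 facet normal 0.533 0.540 -0.652
  outer loop
   vertex 1.2 5.2 0.6
   vertex 5.6 4.0 3.2
   vertex 4.4 1.8 0.4
  endloop
 endfacet
 facet normal -0.629 0.019 -0.777
  outer loop
   vertex 1.2 5.2 0.6
   vertex 0.4 3.2 1.2
   vertex 0.2 4.8 1.4
  endloop
 endfacet
 facet normal -0.254 -0.183 -0.950
  outer loop
   vertex 1.2 5.2 0.6
   vertex 4.4 1.8 0.4
   vertex 0.4 3.2 1.2
  endloop
 endfacet
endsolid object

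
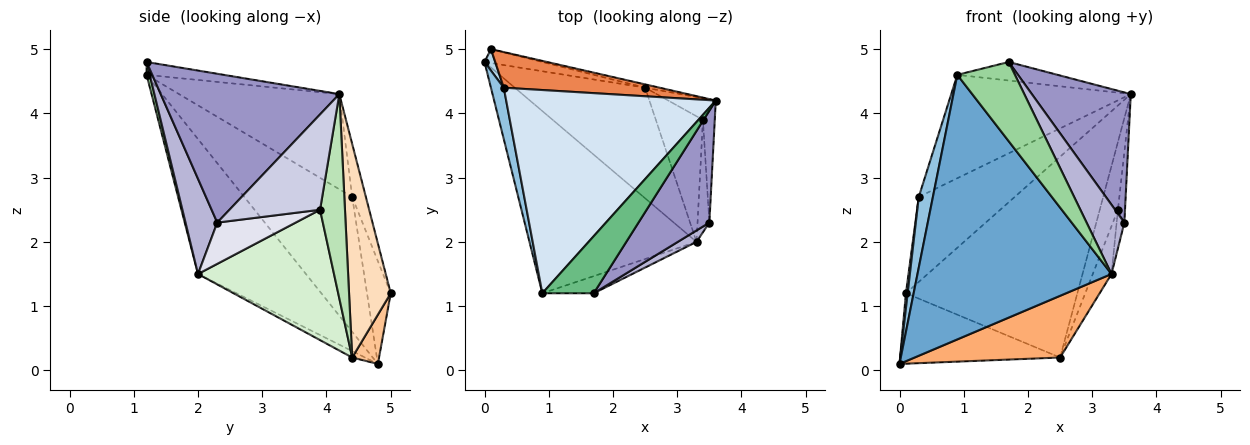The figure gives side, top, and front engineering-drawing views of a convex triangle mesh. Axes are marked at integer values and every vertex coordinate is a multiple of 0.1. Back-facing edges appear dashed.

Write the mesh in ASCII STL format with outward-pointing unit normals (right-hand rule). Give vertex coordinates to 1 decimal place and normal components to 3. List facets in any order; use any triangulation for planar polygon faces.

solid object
 facet normal -0.417 -0.749 -0.516
  outer loop
   vertex 3.3 2.0 1.5
   vertex 0.9 1.2 4.6
   vertex 0.0 4.8 0.1
  endloop
 endfacet
 facet normal -0.987 -0.129 0.094
  outer loop
   vertex 0.3 4.4 2.7
   vertex 0.0 4.8 0.1
   vertex 0.9 1.2 4.6
  endloop
 endfacet
 facet normal -0.992 -0.072 0.103
  outer loop
   vertex 0.3 4.4 2.7
   vertex 0.1 5.0 1.2
   vertex 0.0 4.8 0.1
  endloop
 endfacet
 facet normal -0.375 0.420 0.826
  outer loop
   vertex 0.3 4.4 2.7
   vertex 0.9 1.2 4.6
   vertex 3.6 4.2 4.3
  endloop
 endfacet
 facet normal -0.130 0.914 0.383
  outer loop
   vertex 0.3 4.4 2.7
   vertex 3.6 4.2 4.3
   vertex 0.1 5.0 1.2
  endloop
 endfacet
 facet normal -0.043 -0.487 -0.872
  outer loop
   vertex 2.5 4.4 0.2
   vertex 3.3 2.0 1.5
   vertex 0.0 4.8 0.1
  endloop
 endfacet
 facet normal 0.163 0.968 -0.191
  outer loop
   vertex 2.5 4.4 0.2
   vertex 0.0 4.8 0.1
   vertex 0.1 5.0 1.2
  endloop
 endfacet
 facet normal 0.236 0.972 -0.016
  outer loop
   vertex 2.5 4.4 0.2
   vertex 0.1 5.0 1.2
   vertex 3.6 4.2 4.3
  endloop
 endfacet
 facet normal -0.231 0.301 0.925
  outer loop
   vertex 1.7 1.2 4.8
   vertex 3.6 4.2 4.3
   vertex 0.9 1.2 4.6
  endloop
 endfacet
 facet normal 0.053 -0.976 -0.211
  outer loop
   vertex 1.7 1.2 4.8
   vertex 0.9 1.2 4.6
   vertex 3.3 2.0 1.5
  endloop
 endfacet
 facet normal 0.794 0.579 -0.185
  outer loop
   vertex 3.4 3.9 2.5
   vertex 2.5 4.4 0.2
   vertex 3.6 4.2 4.3
  endloop
 endfacet
 facet normal 0.933 0.128 -0.337
  outer loop
   vertex 3.4 3.9 2.5
   vertex 3.3 2.0 1.5
   vertex 2.5 4.4 0.2
  endloop
 endfacet
 facet normal 0.807 -0.447 0.385
  outer loop
   vertex 3.5 2.3 2.3
   vertex 3.6 4.2 4.3
   vertex 1.7 1.2 4.8
  endloop
 endfacet
 facet normal 0.638 -0.760 0.125
  outer loop
   vertex 3.5 2.3 2.3
   vertex 1.7 1.2 4.8
   vertex 3.3 2.0 1.5
  endloop
 endfacet
 facet normal 0.989 0.077 -0.123
  outer loop
   vertex 3.5 2.3 2.3
   vertex 3.4 3.9 2.5
   vertex 3.6 4.2 4.3
  endloop
 endfacet
 facet normal 0.957 0.094 -0.275
  outer loop
   vertex 3.5 2.3 2.3
   vertex 3.3 2.0 1.5
   vertex 3.4 3.9 2.5
  endloop
 endfacet
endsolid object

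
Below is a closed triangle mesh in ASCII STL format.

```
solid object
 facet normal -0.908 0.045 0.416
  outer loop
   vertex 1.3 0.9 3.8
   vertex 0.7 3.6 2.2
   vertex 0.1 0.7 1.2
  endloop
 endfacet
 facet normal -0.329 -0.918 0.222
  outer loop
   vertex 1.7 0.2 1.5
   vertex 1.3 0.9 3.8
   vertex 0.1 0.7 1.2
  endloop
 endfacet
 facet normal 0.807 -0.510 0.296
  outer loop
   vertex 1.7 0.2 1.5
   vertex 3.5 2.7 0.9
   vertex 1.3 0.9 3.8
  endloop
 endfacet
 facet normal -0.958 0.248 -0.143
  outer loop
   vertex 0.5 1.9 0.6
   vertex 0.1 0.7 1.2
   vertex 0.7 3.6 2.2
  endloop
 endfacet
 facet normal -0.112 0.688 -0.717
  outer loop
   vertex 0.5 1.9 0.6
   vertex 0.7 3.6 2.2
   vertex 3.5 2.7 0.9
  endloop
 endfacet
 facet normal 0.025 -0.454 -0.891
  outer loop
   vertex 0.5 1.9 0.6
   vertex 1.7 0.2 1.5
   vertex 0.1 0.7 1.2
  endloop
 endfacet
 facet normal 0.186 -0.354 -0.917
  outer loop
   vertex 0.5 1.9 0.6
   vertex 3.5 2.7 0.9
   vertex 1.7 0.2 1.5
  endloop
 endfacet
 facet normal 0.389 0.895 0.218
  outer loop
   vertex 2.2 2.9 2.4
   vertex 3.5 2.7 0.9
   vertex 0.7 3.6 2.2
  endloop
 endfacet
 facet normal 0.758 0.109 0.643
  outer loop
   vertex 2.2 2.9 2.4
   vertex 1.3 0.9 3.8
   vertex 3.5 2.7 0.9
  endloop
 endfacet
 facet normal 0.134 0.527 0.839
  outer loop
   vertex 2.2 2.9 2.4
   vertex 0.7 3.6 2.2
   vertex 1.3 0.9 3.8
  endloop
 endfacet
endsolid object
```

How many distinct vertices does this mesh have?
7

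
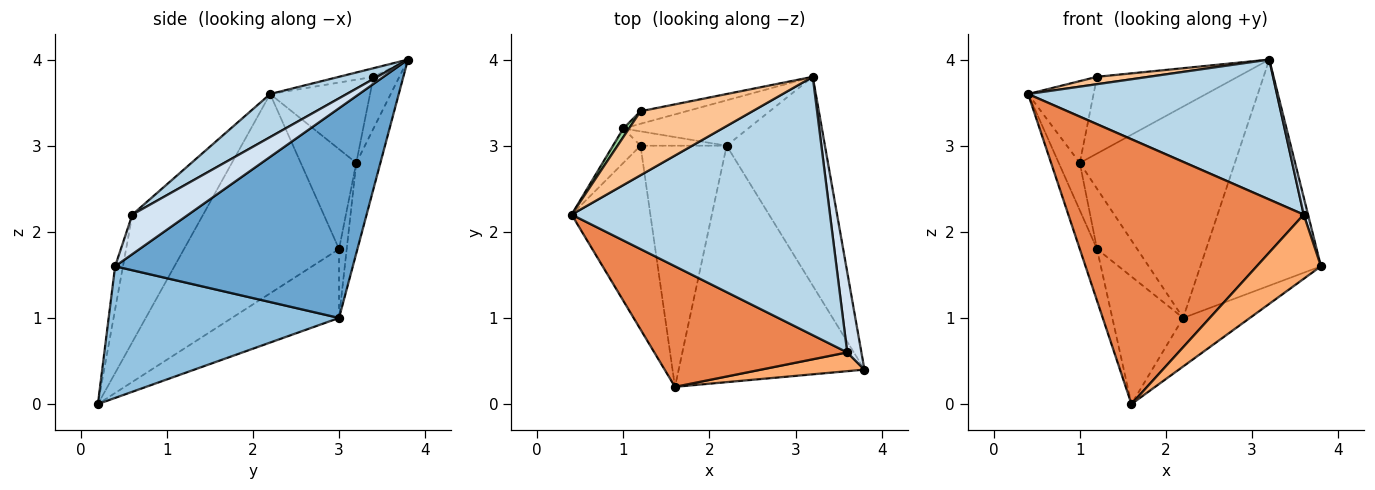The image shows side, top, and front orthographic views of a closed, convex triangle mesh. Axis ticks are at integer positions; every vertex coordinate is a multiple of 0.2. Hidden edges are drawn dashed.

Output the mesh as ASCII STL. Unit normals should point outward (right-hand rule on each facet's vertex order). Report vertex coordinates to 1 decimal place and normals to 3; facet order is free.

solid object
 facet normal 0.823 0.417 -0.386
  outer loop
   vertex 2.2 3.0 1.0
   vertex 3.2 3.8 4.0
   vertex 3.8 0.4 1.6
  endloop
 endfacet
 facet normal 0.570 0.165 -0.805
  outer loop
   vertex 2.2 3.0 1.0
   vertex 3.8 0.4 1.6
   vertex 1.6 0.2 0.0
  endloop
 endfacet
 facet normal 0.145 -0.471 0.870
  outer loop
   vertex 3.6 0.6 2.2
   vertex 3.2 3.8 4.0
   vertex 0.4 2.2 3.6
  endloop
 endfacet
 facet normal 0.939 -0.072 0.337
  outer loop
   vertex 3.6 0.6 2.2
   vertex 3.8 0.4 1.6
   vertex 3.2 3.8 4.0
  endloop
 endfacet
 facet normal -0.264 -0.878 0.400
  outer loop
   vertex 3.6 0.6 2.2
   vertex 0.4 2.2 3.6
   vertex 1.6 0.2 0.0
  endloop
 endfacet
 facet normal -0.116 -0.953 0.279
  outer loop
   vertex 3.6 0.6 2.2
   vertex 1.6 0.2 0.0
   vertex 3.8 0.4 1.6
  endloop
 endfacet
 facet normal -0.076 -0.114 0.991
  outer loop
   vertex 1.2 3.4 3.8
   vertex 0.4 2.2 3.6
   vertex 3.2 3.8 4.0
  endloop
 endfacet
 facet normal -0.925 0.103 -0.365
  outer loop
   vertex 1.2 3.0 1.8
   vertex 1.6 0.2 0.0
   vertex 0.4 2.2 3.6
  endloop
 endfacet
 facet normal -0.577 0.382 -0.722
  outer loop
   vertex 1.2 3.0 1.8
   vertex 2.2 3.0 1.0
   vertex 1.6 0.2 0.0
  endloop
 endfacet
 facet normal -0.835 0.547 0.058
  outer loop
   vertex 1.0 3.2 2.8
   vertex 0.4 2.2 3.6
   vertex 1.2 3.4 3.8
  endloop
 endfacet
 facet normal -0.905 0.343 -0.250
  outer loop
   vertex 1.0 3.2 2.8
   vertex 1.2 3.0 1.8
   vertex 0.4 2.2 3.6
  endloop
 endfacet
 facet normal -0.178 0.971 -0.159
  outer loop
   vertex 1.0 3.2 2.8
   vertex 1.2 3.4 3.8
   vertex 3.2 3.8 4.0
  endloop
 endfacet
 facet normal -0.150 0.967 -0.208
  outer loop
   vertex 1.0 3.2 2.8
   vertex 3.2 3.8 4.0
   vertex 2.2 3.0 1.0
  endloop
 endfacet
 facet normal -0.182 0.957 -0.228
  outer loop
   vertex 1.0 3.2 2.8
   vertex 2.2 3.0 1.0
   vertex 1.2 3.0 1.8
  endloop
 endfacet
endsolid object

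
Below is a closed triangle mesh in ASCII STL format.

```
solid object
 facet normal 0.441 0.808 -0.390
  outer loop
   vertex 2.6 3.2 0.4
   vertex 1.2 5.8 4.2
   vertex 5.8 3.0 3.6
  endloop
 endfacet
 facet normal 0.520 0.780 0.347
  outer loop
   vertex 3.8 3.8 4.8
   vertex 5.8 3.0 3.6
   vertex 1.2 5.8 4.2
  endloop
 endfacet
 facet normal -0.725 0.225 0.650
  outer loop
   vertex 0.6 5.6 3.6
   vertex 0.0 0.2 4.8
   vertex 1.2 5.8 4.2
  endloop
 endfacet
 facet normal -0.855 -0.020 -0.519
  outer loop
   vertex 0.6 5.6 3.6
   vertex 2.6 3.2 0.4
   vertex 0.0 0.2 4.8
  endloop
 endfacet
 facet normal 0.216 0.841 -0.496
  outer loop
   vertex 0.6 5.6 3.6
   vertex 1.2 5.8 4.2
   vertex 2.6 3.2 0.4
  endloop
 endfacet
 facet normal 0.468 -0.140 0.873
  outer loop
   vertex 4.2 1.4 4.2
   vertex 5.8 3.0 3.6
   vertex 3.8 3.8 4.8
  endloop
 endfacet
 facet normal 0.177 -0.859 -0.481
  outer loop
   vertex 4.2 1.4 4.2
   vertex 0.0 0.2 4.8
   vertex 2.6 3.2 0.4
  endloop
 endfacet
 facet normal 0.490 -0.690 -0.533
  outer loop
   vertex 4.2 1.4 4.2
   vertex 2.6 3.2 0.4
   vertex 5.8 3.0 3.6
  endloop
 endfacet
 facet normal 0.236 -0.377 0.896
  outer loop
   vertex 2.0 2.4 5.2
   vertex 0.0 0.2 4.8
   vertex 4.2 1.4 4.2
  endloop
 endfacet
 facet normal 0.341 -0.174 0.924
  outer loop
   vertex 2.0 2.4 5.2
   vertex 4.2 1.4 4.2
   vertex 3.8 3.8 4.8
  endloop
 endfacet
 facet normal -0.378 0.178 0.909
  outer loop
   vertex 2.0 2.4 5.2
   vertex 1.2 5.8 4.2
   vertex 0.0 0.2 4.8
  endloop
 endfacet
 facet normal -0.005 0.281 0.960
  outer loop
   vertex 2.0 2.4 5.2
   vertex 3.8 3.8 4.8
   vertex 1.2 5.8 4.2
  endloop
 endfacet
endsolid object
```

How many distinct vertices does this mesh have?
8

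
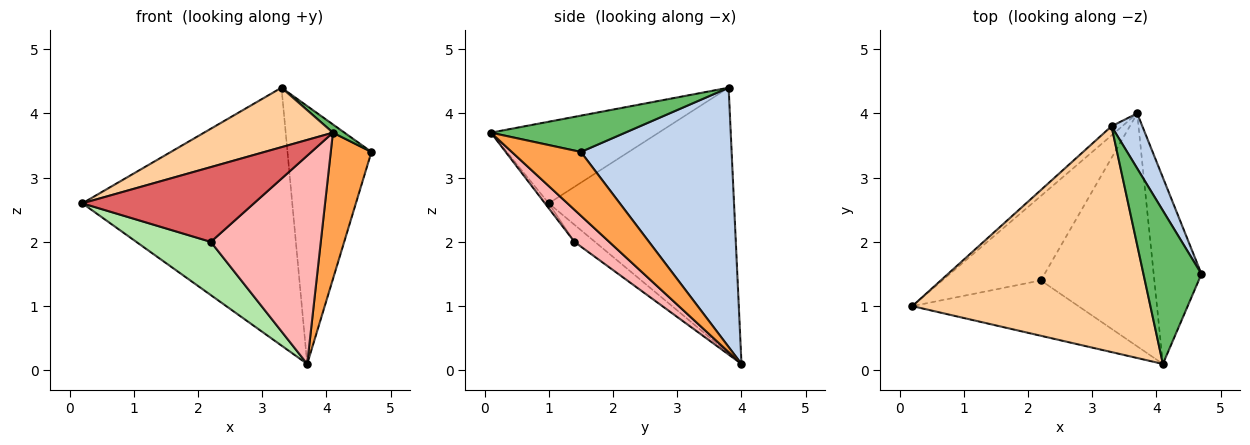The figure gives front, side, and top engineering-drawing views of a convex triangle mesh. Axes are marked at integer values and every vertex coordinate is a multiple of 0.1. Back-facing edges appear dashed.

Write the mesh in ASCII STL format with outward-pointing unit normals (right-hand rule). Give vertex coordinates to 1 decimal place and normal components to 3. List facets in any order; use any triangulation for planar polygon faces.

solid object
 facet normal -0.661 0.749 -0.027
  outer loop
   vertex 3.3 3.8 4.4
   vertex 3.7 4.0 0.1
   vertex 0.2 1.0 2.6
  endloop
 endfacet
 facet normal 0.869 0.484 0.103
  outer loop
   vertex 3.3 3.8 4.4
   vertex 4.7 1.5 3.4
   vertex 3.7 4.0 0.1
  endloop
 endfacet
 facet normal 0.724 -0.426 -0.542
  outer loop
   vertex 4.1 0.1 3.7
   vertex 3.7 4.0 0.1
   vertex 4.7 1.5 3.4
  endloop
 endfacet
 facet normal -0.315 -0.242 0.918
  outer loop
   vertex 4.1 0.1 3.7
   vertex 3.3 3.8 4.4
   vertex 0.2 1.0 2.6
  endloop
 endfacet
 facet normal 0.530 -0.046 0.847
  outer loop
   vertex 4.1 0.1 3.7
   vertex 4.7 1.5 3.4
   vertex 3.3 3.8 4.4
  endloop
 endfacet
 facet normal -0.146 -0.528 -0.837
  outer loop
   vertex 2.2 1.4 2.0
   vertex 0.2 1.0 2.6
   vertex 3.7 4.0 0.1
  endloop
 endfacet
 facet normal -0.018 -0.804 -0.595
  outer loop
   vertex 2.2 1.4 2.0
   vertex 4.1 0.1 3.7
   vertex 0.2 1.0 2.6
  endloop
 endfacet
 facet normal 0.206 -0.652 -0.729
  outer loop
   vertex 2.2 1.4 2.0
   vertex 3.7 4.0 0.1
   vertex 4.1 0.1 3.7
  endloop
 endfacet
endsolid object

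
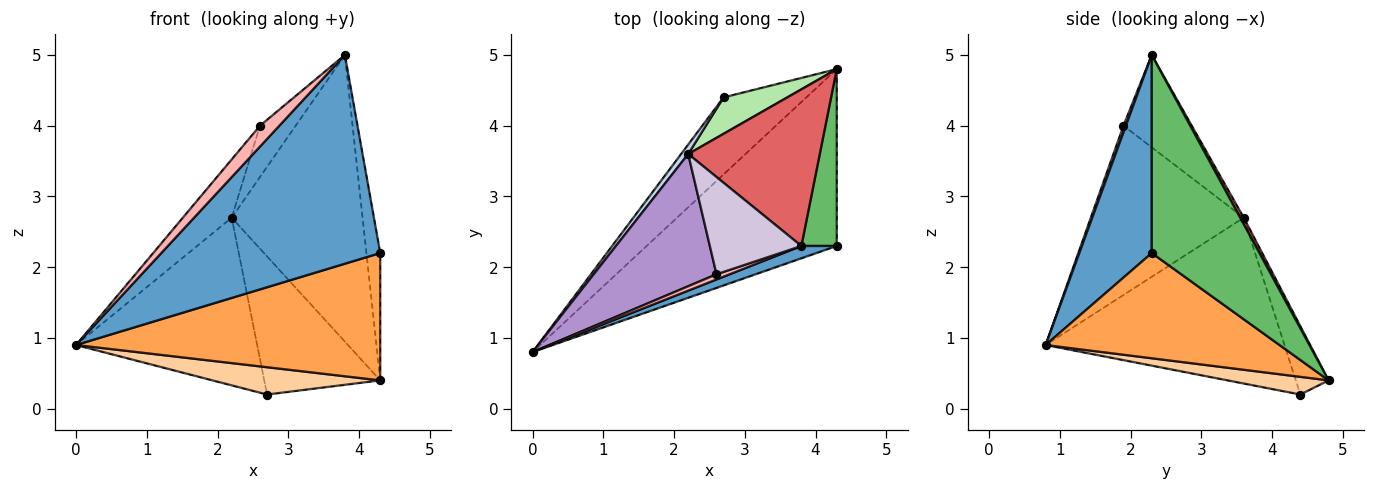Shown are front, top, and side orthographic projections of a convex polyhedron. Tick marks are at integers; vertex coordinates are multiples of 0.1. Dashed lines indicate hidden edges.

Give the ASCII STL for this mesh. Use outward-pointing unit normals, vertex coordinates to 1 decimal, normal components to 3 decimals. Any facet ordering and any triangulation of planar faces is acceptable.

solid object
 facet normal 0.314 -0.948 0.056
  outer loop
   vertex 3.8 2.3 5.0
   vertex 0.0 0.8 0.9
   vertex 4.3 2.3 2.2
  endloop
 endfacet
 facet normal -0.796 0.604 0.034
  outer loop
   vertex 2.2 3.6 2.7
   vertex 2.7 4.4 0.2
   vertex 0.0 0.8 0.9
  endloop
 endfacet
 facet normal 0.410 -0.533 -0.740
  outer loop
   vertex 4.3 4.8 0.4
   vertex 4.3 2.3 2.2
   vertex 0.0 0.8 0.9
  endloop
 endfacet
 facet normal 0.197 -0.328 -0.924
  outer loop
   vertex 4.3 4.8 0.4
   vertex 0.0 0.8 0.9
   vertex 2.7 4.4 0.2
  endloop
 endfacet
 facet normal 0.977 0.126 0.174
  outer loop
   vertex 4.3 4.8 0.4
   vertex 3.8 2.3 5.0
   vertex 4.3 2.3 2.2
  endloop
 endfacet
 facet normal -0.264 0.933 0.246
  outer loop
   vertex 4.3 4.8 0.4
   vertex 2.7 4.4 0.2
   vertex 2.2 3.6 2.7
  endloop
 endfacet
 facet normal 0.024 0.877 0.479
  outer loop
   vertex 4.3 4.8 0.4
   vertex 2.2 3.6 2.7
   vertex 3.8 2.3 5.0
  endloop
 endfacet
 facet normal 0.120 -0.963 0.241
  outer loop
   vertex 2.6 1.9 4.0
   vertex 0.0 0.8 0.9
   vertex 3.8 2.3 5.0
  endloop
 endfacet
 facet normal -0.784 0.250 0.568
  outer loop
   vertex 2.6 1.9 4.0
   vertex 2.2 3.6 2.7
   vertex 0.0 0.8 0.9
  endloop
 endfacet
 facet normal -0.666 0.348 0.660
  outer loop
   vertex 2.6 1.9 4.0
   vertex 3.8 2.3 5.0
   vertex 2.2 3.6 2.7
  endloop
 endfacet
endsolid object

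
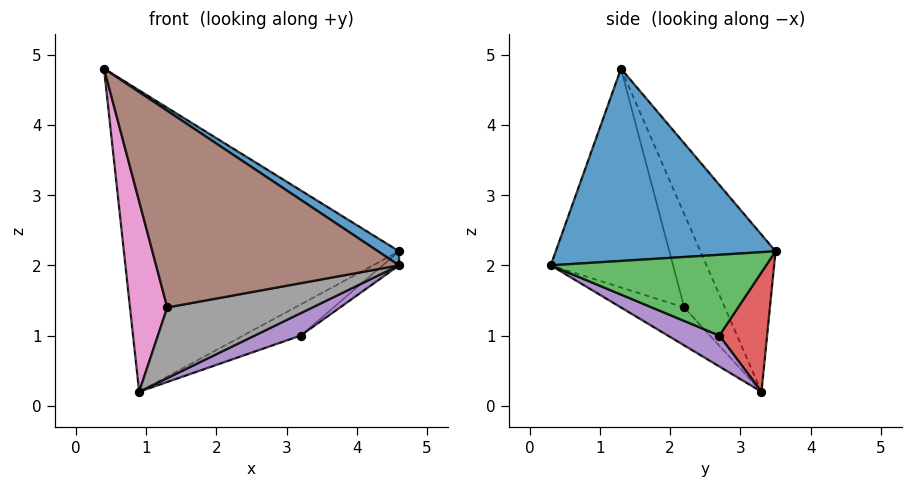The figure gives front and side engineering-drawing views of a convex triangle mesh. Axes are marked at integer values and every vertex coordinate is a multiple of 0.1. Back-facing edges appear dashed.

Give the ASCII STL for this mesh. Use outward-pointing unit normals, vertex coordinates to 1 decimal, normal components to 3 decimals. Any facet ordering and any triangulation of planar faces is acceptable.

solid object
 facet normal 0.545 -0.052 0.837
  outer loop
   vertex 4.6 0.3 2.0
   vertex 4.6 3.5 2.2
   vertex 0.4 1.3 4.8
  endloop
 endfacet
 facet normal -0.245 0.899 0.364
  outer loop
   vertex 0.9 3.3 0.2
   vertex 0.4 1.3 4.8
   vertex 4.6 3.5 2.2
  endloop
 endfacet
 facet normal 0.634 0.048 -0.772
  outer loop
   vertex 3.2 2.7 1.0
   vertex 4.6 3.5 2.2
   vertex 4.6 0.3 2.0
  endloop
 endfacet
 facet normal 0.397 0.479 -0.783
  outer loop
   vertex 3.2 2.7 1.0
   vertex 0.9 3.3 0.2
   vertex 4.6 3.5 2.2
  endloop
 endfacet
 facet normal 0.264 -0.236 -0.935
  outer loop
   vertex 3.2 2.7 1.0
   vertex 4.6 0.3 2.0
   vertex 0.9 3.3 0.2
  endloop
 endfacet
 facet normal -0.424 -0.842 -0.335
  outer loop
   vertex 1.3 2.2 1.4
   vertex 4.6 0.3 2.0
   vertex 0.4 1.3 4.8
  endloop
 endfacet
 facet normal -0.690 -0.633 -0.350
  outer loop
   vertex 1.3 2.2 1.4
   vertex 0.4 1.3 4.8
   vertex 0.9 3.3 0.2
  endloop
 endfacet
 facet normal -0.326 -0.749 -0.577
  outer loop
   vertex 1.3 2.2 1.4
   vertex 0.9 3.3 0.2
   vertex 4.6 0.3 2.0
  endloop
 endfacet
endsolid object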